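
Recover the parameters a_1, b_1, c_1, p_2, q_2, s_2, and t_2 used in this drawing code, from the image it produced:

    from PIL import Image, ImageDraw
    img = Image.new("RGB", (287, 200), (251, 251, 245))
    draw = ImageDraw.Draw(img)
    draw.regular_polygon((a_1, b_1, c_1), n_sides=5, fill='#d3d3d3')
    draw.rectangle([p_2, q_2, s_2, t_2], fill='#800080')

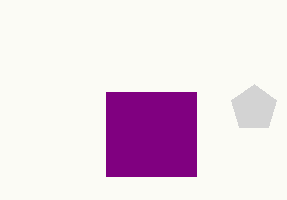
a_1 = 254; b_1 = 108; c_1 = 24; p_2 = 106; q_2 = 92; s_2 = 196; t_2 = 176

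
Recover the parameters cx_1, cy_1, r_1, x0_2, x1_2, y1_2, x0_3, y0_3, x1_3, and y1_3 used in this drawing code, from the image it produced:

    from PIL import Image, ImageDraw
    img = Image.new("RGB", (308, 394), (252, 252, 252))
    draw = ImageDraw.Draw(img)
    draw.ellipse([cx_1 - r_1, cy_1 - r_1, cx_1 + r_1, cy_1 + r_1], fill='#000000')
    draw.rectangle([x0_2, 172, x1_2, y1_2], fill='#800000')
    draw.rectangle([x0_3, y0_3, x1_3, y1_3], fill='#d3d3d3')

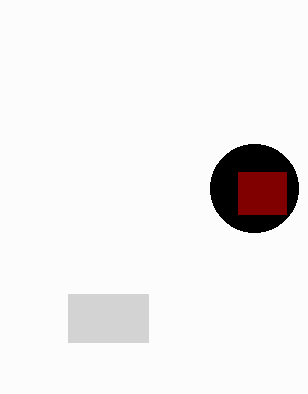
cx_1 = 254
cy_1 = 188
r_1 = 44
x0_2 = 238
x1_2 = 286
y1_2 = 214
x0_3 = 68
y0_3 = 294
x1_3 = 148
y1_3 = 342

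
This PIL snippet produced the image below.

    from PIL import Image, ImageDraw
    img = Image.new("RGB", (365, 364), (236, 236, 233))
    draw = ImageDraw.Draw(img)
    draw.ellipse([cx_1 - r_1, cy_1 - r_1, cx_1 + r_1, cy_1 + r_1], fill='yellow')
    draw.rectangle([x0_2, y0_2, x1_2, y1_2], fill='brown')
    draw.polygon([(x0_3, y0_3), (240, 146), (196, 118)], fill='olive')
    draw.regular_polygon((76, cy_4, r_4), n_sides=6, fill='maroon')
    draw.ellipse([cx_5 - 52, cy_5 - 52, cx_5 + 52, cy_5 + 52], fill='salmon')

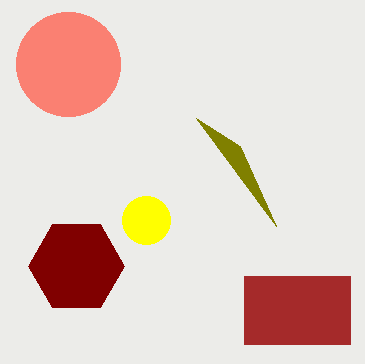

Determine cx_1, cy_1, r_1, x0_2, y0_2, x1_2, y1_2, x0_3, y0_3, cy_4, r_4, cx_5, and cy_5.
cx_1 = 146, cy_1 = 220, r_1 = 24, x0_2 = 244, y0_2 = 276, x1_2 = 350, y1_2 = 344, x0_3 = 276, y0_3 = 226, cy_4 = 266, r_4 = 48, cx_5 = 68, cy_5 = 64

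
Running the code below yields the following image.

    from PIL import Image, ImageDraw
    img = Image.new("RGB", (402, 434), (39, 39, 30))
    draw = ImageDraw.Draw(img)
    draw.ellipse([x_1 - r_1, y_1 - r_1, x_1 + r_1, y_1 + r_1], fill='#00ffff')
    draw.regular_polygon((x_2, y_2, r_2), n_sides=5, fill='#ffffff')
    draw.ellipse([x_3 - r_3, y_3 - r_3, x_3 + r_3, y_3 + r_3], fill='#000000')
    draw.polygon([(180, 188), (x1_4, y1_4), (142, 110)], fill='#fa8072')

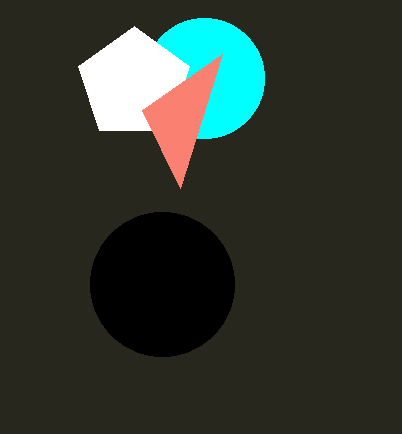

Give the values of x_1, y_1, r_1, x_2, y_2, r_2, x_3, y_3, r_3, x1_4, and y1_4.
x_1 = 204, y_1 = 78, r_1 = 60, x_2 = 134, y_2 = 84, r_2 = 58, x_3 = 162, y_3 = 284, r_3 = 72, x1_4 = 222, y1_4 = 54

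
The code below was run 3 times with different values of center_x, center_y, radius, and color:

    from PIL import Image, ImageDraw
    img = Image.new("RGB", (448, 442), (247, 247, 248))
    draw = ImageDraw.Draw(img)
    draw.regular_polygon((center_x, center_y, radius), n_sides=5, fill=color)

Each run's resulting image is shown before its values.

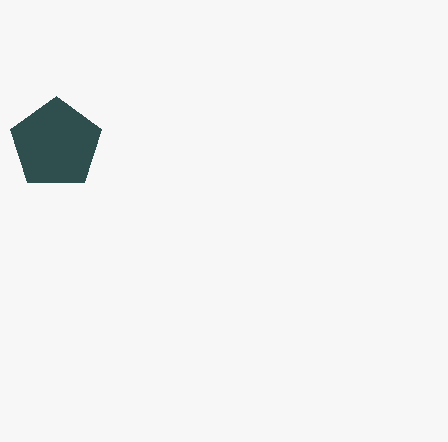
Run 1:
center_x = 56
center_y = 144
radius = 48
color = 'darkslategray'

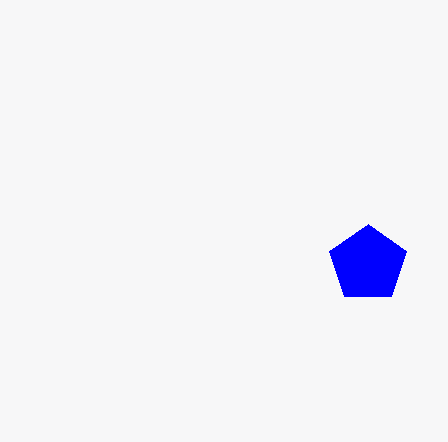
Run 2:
center_x = 368
center_y = 264
radius = 40
color = 'blue'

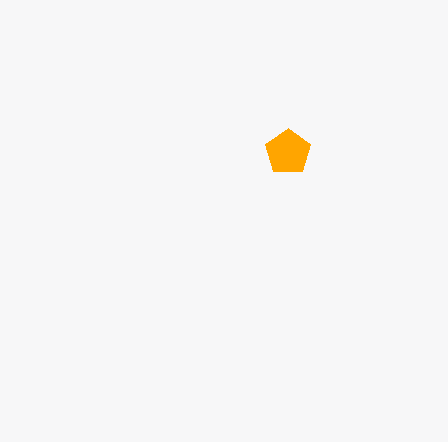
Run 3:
center_x = 288; center_y = 152; radius = 24; color = 'orange'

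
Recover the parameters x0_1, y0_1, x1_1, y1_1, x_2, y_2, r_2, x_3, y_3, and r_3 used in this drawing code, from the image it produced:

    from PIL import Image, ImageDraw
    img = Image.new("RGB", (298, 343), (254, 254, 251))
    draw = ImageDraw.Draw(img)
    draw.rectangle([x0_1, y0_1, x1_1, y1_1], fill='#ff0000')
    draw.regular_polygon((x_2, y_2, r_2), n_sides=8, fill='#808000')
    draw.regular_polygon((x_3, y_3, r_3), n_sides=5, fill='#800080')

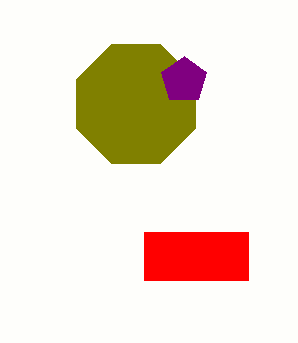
x0_1 = 144, y0_1 = 232, x1_1 = 248, y1_1 = 280, x_2 = 136, y_2 = 104, r_2 = 64, x_3 = 184, y_3 = 80, r_3 = 24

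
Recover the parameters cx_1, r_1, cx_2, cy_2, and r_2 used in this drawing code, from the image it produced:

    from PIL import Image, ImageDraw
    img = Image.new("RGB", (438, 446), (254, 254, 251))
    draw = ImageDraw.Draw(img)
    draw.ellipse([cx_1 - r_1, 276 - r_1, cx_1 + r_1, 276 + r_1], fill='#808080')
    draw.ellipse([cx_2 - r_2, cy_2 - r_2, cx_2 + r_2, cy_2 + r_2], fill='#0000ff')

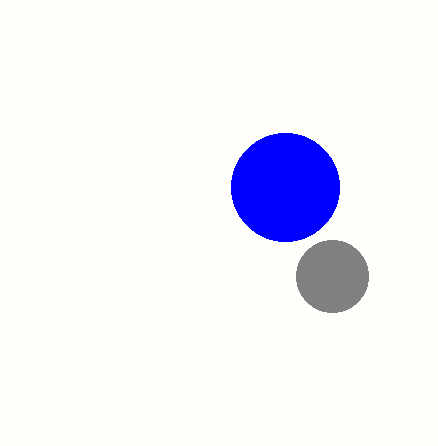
cx_1 = 332
r_1 = 36
cx_2 = 285
cy_2 = 187
r_2 = 54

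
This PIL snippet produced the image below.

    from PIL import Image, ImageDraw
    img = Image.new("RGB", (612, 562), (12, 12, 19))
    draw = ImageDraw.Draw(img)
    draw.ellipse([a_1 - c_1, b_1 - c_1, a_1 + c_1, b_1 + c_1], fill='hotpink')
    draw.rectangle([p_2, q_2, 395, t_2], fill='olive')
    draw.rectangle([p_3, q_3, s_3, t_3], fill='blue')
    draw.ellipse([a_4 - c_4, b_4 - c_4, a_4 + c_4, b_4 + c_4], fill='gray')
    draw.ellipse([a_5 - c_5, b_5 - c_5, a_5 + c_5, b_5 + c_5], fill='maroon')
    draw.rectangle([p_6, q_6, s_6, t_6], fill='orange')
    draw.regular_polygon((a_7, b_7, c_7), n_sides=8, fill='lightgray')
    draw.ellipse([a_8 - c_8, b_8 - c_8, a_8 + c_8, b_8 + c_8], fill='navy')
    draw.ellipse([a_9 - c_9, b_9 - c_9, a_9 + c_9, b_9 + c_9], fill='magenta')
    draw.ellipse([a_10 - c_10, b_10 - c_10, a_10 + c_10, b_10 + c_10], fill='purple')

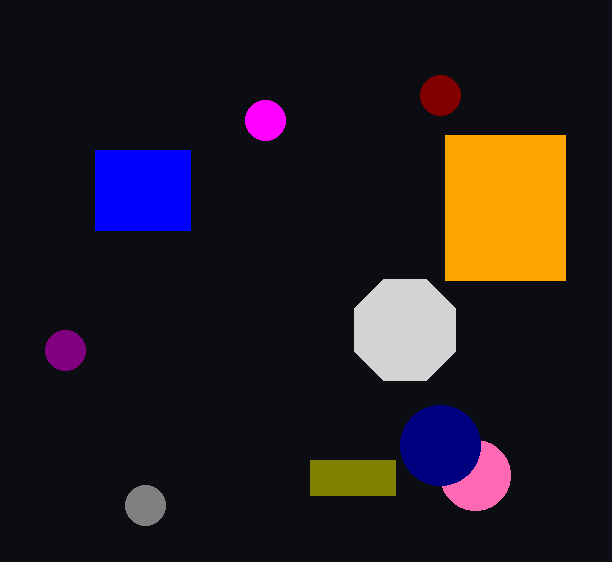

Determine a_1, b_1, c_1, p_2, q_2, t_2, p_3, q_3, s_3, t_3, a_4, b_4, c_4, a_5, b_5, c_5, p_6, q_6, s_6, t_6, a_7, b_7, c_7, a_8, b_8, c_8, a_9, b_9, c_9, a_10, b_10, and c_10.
a_1 = 475; b_1 = 475; c_1 = 35; p_2 = 310; q_2 = 460; t_2 = 495; p_3 = 95; q_3 = 150; s_3 = 190; t_3 = 230; a_4 = 145; b_4 = 505; c_4 = 20; a_5 = 440; b_5 = 95; c_5 = 20; p_6 = 445; q_6 = 135; s_6 = 565; t_6 = 280; a_7 = 405; b_7 = 330; c_7 = 55; a_8 = 440; b_8 = 445; c_8 = 40; a_9 = 265; b_9 = 120; c_9 = 20; a_10 = 65; b_10 = 350; c_10 = 20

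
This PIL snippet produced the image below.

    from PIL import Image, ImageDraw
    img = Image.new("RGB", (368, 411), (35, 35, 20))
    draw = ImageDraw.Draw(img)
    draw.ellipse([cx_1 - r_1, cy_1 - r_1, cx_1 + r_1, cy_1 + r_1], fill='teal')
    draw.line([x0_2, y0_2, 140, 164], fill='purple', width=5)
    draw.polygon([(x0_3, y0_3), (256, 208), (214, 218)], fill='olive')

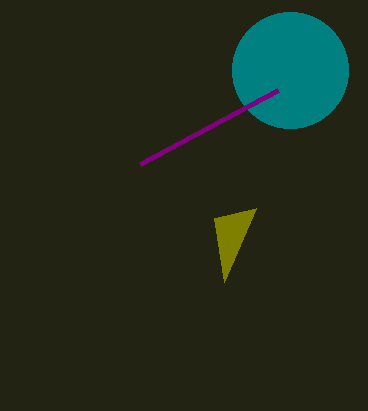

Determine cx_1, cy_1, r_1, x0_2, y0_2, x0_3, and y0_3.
cx_1 = 290, cy_1 = 70, r_1 = 58, x0_2 = 278, y0_2 = 90, x0_3 = 224, y0_3 = 282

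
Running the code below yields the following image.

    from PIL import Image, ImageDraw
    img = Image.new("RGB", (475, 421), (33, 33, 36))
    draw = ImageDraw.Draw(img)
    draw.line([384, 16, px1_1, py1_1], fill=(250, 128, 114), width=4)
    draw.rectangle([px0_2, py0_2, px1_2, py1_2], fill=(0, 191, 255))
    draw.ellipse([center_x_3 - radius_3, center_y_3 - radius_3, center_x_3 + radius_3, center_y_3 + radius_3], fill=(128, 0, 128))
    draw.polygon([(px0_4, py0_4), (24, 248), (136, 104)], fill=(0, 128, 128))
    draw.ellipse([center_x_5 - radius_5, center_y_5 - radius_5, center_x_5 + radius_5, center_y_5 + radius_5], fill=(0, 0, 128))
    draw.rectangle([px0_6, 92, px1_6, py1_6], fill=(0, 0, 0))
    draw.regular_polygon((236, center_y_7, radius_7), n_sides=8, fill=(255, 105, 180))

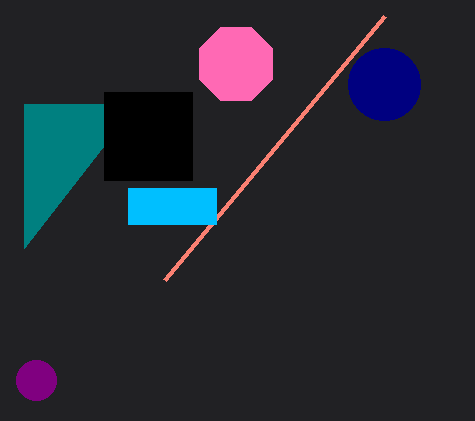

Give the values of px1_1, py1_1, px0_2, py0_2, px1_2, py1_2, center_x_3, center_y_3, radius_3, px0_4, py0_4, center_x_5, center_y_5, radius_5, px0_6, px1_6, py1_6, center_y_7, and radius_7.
px1_1 = 164, py1_1 = 280, px0_2 = 128, py0_2 = 188, px1_2 = 216, py1_2 = 224, center_x_3 = 36, center_y_3 = 380, radius_3 = 20, px0_4 = 24, py0_4 = 104, center_x_5 = 384, center_y_5 = 84, radius_5 = 36, px0_6 = 104, px1_6 = 192, py1_6 = 180, center_y_7 = 64, radius_7 = 40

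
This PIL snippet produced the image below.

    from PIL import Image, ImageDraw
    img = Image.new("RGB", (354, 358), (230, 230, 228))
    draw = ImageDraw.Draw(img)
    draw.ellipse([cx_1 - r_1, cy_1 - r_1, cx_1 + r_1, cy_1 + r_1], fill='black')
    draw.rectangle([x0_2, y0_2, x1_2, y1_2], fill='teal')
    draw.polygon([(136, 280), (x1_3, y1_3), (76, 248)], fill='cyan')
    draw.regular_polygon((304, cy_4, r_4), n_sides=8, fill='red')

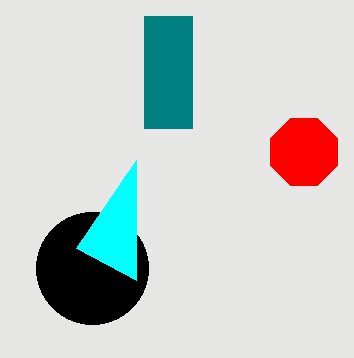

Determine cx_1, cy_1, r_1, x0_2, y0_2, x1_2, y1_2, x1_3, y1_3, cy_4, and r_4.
cx_1 = 92
cy_1 = 268
r_1 = 56
x0_2 = 144
y0_2 = 16
x1_2 = 192
y1_2 = 128
x1_3 = 136
y1_3 = 160
cy_4 = 152
r_4 = 36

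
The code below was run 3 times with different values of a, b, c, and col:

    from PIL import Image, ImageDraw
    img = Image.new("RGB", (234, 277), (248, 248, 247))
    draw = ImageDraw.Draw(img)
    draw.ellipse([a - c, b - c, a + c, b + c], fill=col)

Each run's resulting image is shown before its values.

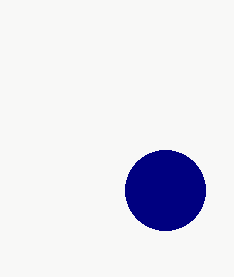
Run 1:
a = 165
b = 190
c = 40
col = 'navy'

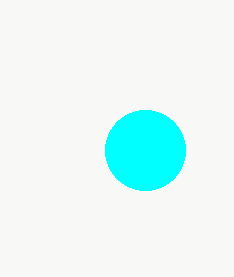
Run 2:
a = 145
b = 150
c = 40
col = 'cyan'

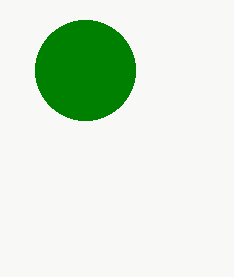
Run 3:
a = 85, b = 70, c = 50, col = 'green'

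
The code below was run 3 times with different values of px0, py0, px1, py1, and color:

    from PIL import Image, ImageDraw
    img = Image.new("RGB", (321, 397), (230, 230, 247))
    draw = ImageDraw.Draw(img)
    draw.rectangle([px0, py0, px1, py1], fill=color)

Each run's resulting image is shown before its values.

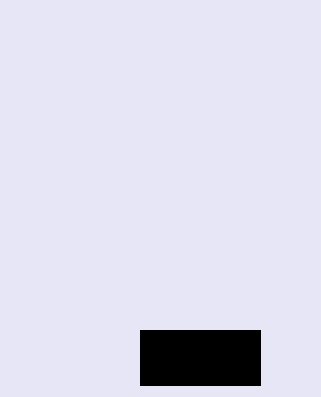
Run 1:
px0 = 140, py0 = 330, px1 = 260, py1 = 385, color = 'black'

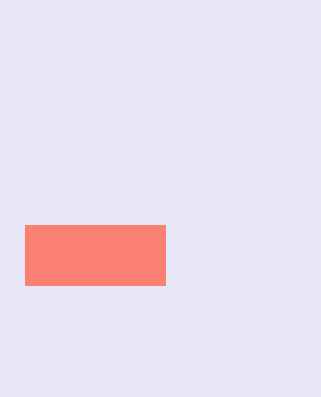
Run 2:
px0 = 25
py0 = 225
px1 = 165
py1 = 285
color = 'salmon'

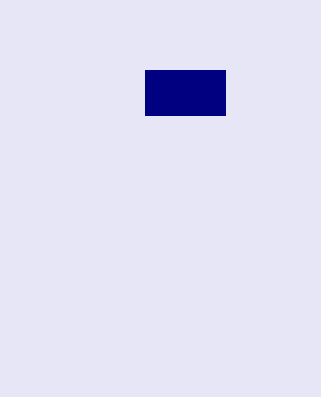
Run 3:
px0 = 145, py0 = 70, px1 = 225, py1 = 115, color = 'navy'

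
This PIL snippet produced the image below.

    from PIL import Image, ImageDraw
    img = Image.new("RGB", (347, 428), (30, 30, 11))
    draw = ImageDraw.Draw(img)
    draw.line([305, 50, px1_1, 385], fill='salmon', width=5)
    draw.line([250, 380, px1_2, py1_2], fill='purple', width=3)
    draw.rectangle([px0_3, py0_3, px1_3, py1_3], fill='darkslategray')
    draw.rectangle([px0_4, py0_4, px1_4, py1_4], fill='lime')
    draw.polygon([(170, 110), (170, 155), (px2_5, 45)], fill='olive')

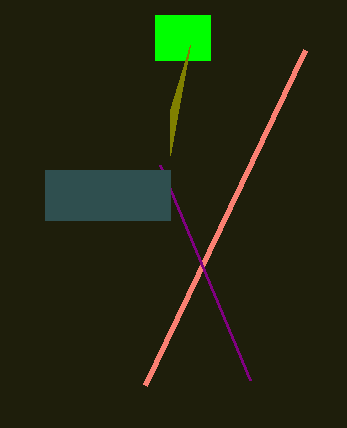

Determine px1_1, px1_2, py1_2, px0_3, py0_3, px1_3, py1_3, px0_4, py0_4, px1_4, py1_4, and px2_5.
px1_1 = 145, px1_2 = 160, py1_2 = 165, px0_3 = 45, py0_3 = 170, px1_3 = 170, py1_3 = 220, px0_4 = 155, py0_4 = 15, px1_4 = 210, py1_4 = 60, px2_5 = 190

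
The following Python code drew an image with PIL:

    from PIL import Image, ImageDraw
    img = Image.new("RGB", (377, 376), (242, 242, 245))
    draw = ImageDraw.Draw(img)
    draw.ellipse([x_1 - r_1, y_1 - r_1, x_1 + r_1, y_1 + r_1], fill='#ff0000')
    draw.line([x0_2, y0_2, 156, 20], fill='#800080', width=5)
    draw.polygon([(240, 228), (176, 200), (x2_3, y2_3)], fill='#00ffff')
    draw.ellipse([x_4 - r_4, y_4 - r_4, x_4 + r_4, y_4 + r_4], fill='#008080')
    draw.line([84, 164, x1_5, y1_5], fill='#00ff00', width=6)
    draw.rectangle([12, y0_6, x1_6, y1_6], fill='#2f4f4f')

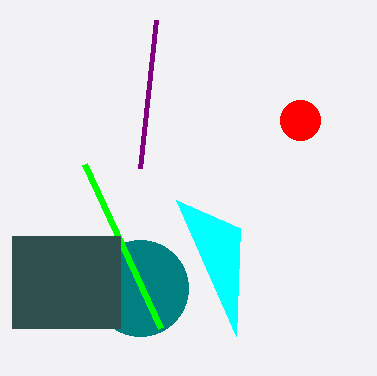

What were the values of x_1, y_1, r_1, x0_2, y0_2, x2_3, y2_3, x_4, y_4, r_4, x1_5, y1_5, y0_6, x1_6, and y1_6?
x_1 = 300
y_1 = 120
r_1 = 20
x0_2 = 140
y0_2 = 168
x2_3 = 236
y2_3 = 336
x_4 = 140
y_4 = 288
r_4 = 48
x1_5 = 160
y1_5 = 328
y0_6 = 236
x1_6 = 120
y1_6 = 328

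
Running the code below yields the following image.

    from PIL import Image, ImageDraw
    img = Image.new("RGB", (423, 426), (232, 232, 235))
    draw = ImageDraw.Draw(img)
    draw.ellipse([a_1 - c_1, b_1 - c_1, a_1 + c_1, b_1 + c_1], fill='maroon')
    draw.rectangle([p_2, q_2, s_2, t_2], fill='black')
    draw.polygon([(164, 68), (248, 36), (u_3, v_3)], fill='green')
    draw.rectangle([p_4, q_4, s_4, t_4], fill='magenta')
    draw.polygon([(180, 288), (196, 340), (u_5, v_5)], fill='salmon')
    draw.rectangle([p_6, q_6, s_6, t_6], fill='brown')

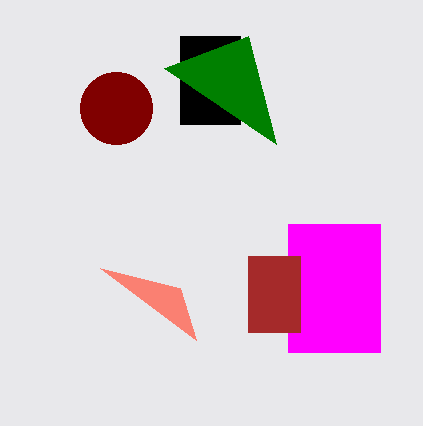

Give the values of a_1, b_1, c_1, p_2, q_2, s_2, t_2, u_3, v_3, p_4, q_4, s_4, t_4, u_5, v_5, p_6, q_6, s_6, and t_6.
a_1 = 116, b_1 = 108, c_1 = 36, p_2 = 180, q_2 = 36, s_2 = 240, t_2 = 124, u_3 = 276, v_3 = 144, p_4 = 288, q_4 = 224, s_4 = 380, t_4 = 352, u_5 = 100, v_5 = 268, p_6 = 248, q_6 = 256, s_6 = 300, t_6 = 332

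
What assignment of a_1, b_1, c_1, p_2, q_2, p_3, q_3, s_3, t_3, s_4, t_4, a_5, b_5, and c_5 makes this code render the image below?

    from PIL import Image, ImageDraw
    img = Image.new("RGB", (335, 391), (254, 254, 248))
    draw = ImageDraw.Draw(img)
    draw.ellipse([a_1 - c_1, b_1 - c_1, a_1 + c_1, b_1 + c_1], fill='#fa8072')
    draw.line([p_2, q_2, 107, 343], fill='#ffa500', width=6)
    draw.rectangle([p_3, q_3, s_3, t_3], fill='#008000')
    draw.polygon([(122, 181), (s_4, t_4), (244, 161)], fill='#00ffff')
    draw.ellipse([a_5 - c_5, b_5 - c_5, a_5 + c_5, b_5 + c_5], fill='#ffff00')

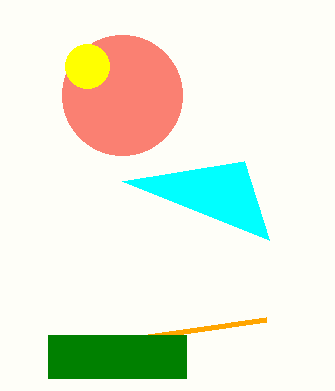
a_1 = 122
b_1 = 95
c_1 = 60
p_2 = 266
q_2 = 320
p_3 = 48
q_3 = 335
s_3 = 186
t_3 = 378
s_4 = 269
t_4 = 240
a_5 = 87
b_5 = 66
c_5 = 22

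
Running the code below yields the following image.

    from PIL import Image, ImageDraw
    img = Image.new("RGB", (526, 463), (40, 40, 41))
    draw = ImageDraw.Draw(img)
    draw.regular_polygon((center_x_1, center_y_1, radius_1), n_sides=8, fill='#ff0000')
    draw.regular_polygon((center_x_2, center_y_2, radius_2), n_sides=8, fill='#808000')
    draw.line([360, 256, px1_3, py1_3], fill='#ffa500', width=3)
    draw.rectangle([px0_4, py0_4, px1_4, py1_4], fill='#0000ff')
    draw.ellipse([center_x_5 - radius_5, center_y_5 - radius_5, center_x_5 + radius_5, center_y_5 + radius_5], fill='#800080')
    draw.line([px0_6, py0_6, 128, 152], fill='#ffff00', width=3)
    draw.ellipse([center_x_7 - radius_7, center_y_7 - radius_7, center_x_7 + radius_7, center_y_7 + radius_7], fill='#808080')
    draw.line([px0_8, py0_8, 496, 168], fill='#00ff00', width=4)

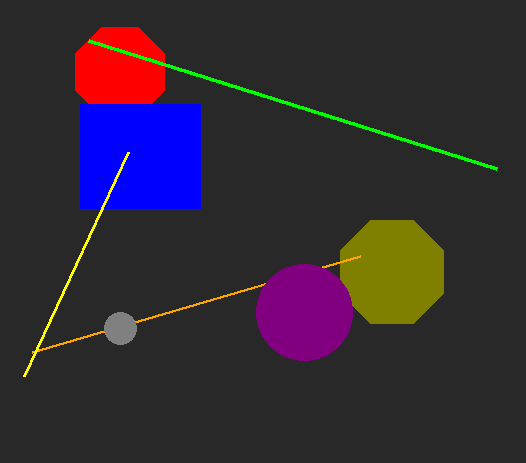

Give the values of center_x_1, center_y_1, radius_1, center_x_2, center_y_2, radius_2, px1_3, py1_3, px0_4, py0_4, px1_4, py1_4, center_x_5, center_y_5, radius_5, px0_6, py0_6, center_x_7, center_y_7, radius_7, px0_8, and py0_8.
center_x_1 = 120, center_y_1 = 72, radius_1 = 48, center_x_2 = 392, center_y_2 = 272, radius_2 = 56, px1_3 = 32, py1_3 = 352, px0_4 = 80, py0_4 = 104, px1_4 = 200, py1_4 = 208, center_x_5 = 304, center_y_5 = 312, radius_5 = 48, px0_6 = 24, py0_6 = 376, center_x_7 = 120, center_y_7 = 328, radius_7 = 16, px0_8 = 88, py0_8 = 40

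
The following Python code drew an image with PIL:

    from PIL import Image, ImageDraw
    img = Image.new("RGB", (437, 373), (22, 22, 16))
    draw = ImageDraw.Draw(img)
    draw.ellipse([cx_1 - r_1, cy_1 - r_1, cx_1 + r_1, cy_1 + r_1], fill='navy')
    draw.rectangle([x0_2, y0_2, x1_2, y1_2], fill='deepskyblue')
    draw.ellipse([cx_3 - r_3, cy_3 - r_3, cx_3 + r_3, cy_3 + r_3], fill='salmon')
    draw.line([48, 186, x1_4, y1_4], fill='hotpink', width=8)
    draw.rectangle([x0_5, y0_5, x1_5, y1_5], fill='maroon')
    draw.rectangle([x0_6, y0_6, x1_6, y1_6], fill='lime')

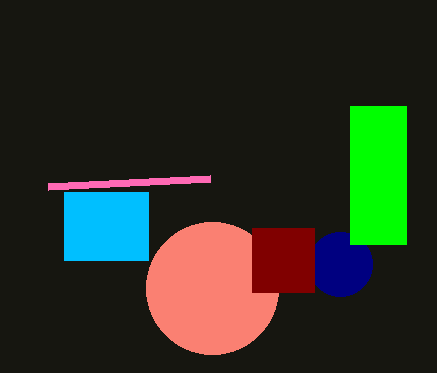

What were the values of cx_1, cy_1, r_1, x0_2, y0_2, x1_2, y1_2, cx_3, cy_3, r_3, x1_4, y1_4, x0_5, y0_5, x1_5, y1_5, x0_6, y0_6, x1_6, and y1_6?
cx_1 = 340; cy_1 = 264; r_1 = 32; x0_2 = 64; y0_2 = 192; x1_2 = 148; y1_2 = 260; cx_3 = 212; cy_3 = 288; r_3 = 66; x1_4 = 210; y1_4 = 178; x0_5 = 252; y0_5 = 228; x1_5 = 314; y1_5 = 292; x0_6 = 350; y0_6 = 106; x1_6 = 406; y1_6 = 244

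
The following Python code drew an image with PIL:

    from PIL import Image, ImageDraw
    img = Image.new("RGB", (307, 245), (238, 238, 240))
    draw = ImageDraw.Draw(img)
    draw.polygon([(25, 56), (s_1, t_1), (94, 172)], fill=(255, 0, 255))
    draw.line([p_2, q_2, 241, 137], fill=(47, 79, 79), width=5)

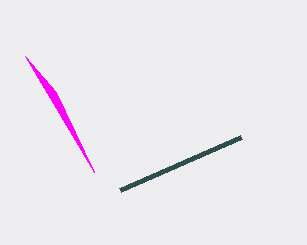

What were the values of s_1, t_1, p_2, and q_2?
s_1 = 56
t_1 = 92
p_2 = 120
q_2 = 190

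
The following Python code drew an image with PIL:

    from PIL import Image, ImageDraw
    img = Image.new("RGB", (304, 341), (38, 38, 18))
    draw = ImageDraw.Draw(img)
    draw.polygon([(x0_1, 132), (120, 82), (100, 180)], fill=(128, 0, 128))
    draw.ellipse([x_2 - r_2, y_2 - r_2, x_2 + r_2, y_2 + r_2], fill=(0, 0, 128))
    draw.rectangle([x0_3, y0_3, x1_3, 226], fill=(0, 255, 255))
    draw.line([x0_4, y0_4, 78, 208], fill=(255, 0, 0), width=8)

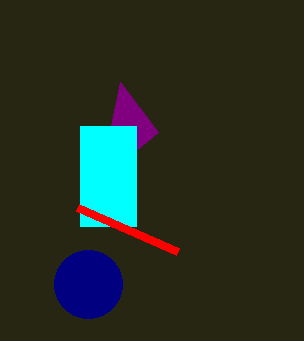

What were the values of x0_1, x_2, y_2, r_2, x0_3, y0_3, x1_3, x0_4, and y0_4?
x0_1 = 158; x_2 = 88; y_2 = 284; r_2 = 34; x0_3 = 80; y0_3 = 126; x1_3 = 136; x0_4 = 178; y0_4 = 252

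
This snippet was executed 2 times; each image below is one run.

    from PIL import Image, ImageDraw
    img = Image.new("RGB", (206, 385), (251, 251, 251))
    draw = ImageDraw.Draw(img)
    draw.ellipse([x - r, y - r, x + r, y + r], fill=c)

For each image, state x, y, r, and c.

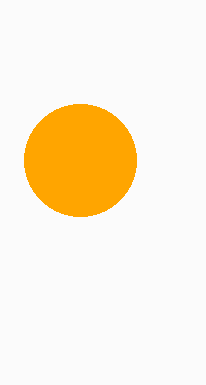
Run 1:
x = 80; y = 160; r = 56; c = 'orange'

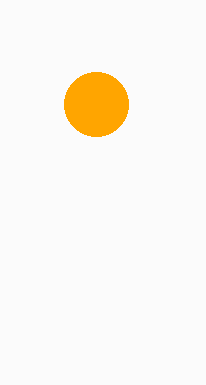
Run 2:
x = 96; y = 104; r = 32; c = 'orange'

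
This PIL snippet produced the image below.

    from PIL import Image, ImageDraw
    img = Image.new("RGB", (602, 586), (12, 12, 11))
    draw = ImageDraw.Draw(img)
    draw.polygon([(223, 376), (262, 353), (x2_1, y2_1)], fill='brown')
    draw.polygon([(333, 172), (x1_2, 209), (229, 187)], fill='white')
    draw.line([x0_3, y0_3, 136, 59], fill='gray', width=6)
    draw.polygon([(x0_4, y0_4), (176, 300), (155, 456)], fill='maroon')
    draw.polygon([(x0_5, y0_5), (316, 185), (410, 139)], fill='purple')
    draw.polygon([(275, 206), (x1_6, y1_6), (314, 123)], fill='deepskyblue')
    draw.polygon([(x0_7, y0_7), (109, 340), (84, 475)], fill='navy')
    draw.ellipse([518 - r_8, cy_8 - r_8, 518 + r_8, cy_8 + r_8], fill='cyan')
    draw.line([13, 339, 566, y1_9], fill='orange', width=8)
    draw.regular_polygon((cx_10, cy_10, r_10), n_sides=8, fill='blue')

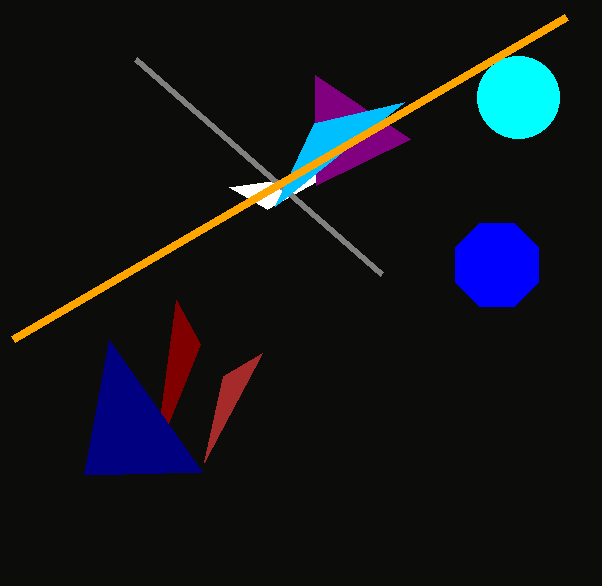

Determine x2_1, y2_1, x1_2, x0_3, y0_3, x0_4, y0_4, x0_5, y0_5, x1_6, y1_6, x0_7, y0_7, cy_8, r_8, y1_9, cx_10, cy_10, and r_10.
x2_1 = 204, y2_1 = 462, x1_2 = 267, x0_3 = 382, y0_3 = 274, x0_4 = 200, y0_4 = 344, x0_5 = 315, y0_5 = 75, x1_6 = 404, y1_6 = 102, x0_7 = 202, y0_7 = 472, cy_8 = 97, r_8 = 41, y1_9 = 17, cx_10 = 497, cy_10 = 265, r_10 = 45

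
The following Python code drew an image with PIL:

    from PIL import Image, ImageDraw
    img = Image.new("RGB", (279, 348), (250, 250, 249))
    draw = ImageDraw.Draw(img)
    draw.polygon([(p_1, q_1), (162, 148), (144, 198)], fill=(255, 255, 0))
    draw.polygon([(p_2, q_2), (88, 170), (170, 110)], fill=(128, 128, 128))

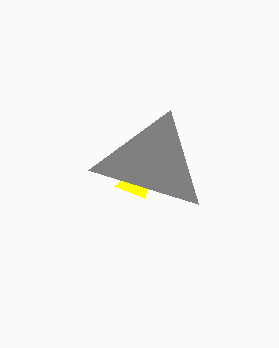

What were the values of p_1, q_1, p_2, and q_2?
p_1 = 114
q_1 = 186
p_2 = 198
q_2 = 204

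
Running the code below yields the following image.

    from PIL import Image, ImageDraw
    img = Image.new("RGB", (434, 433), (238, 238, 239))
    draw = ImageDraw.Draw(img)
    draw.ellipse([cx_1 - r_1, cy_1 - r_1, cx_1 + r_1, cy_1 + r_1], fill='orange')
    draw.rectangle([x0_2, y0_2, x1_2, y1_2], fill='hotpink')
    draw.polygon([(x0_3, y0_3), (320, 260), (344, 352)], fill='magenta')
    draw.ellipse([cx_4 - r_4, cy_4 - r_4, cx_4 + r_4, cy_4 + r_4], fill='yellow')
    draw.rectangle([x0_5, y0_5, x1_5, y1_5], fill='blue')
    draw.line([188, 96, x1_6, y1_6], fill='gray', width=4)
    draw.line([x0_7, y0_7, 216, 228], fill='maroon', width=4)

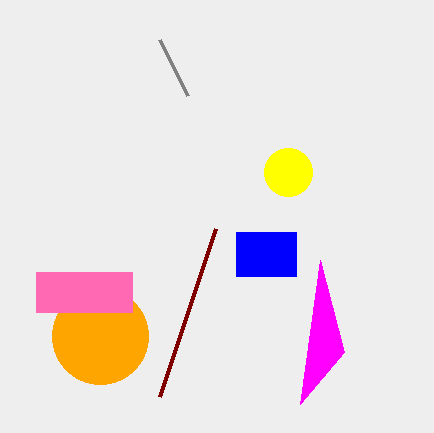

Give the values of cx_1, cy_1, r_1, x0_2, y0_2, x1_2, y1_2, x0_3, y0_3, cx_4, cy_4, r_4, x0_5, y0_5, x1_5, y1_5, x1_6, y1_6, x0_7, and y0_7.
cx_1 = 100, cy_1 = 336, r_1 = 48, x0_2 = 36, y0_2 = 272, x1_2 = 132, y1_2 = 312, x0_3 = 300, y0_3 = 404, cx_4 = 288, cy_4 = 172, r_4 = 24, x0_5 = 236, y0_5 = 232, x1_5 = 296, y1_5 = 276, x1_6 = 160, y1_6 = 40, x0_7 = 160, y0_7 = 396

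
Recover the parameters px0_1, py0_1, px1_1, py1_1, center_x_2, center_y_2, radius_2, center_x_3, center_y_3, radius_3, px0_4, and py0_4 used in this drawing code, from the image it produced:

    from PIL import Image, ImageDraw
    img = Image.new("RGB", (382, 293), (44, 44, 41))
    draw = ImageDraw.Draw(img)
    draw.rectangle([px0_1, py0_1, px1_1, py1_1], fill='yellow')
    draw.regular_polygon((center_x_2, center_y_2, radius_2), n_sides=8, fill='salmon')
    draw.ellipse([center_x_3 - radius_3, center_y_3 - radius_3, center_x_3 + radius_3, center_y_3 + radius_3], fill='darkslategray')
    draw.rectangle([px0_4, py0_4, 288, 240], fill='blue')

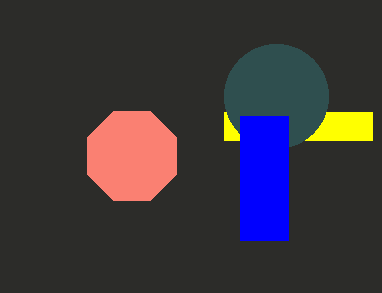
px0_1 = 224; py0_1 = 112; px1_1 = 372; py1_1 = 140; center_x_2 = 132; center_y_2 = 156; radius_2 = 48; center_x_3 = 276; center_y_3 = 96; radius_3 = 52; px0_4 = 240; py0_4 = 116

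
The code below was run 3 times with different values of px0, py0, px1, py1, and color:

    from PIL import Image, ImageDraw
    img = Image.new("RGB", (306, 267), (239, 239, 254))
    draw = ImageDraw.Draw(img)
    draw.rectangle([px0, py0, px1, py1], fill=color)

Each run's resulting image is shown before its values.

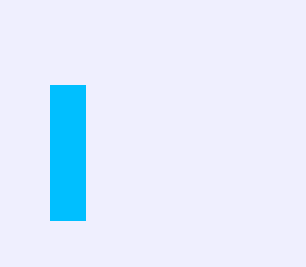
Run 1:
px0 = 50, py0 = 85, px1 = 85, py1 = 220, color = 'deepskyblue'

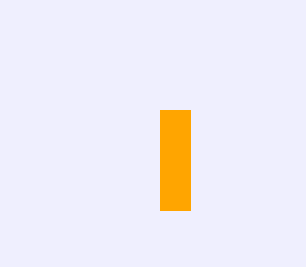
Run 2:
px0 = 160
py0 = 110
px1 = 190
py1 = 210
color = 'orange'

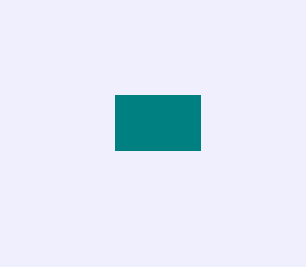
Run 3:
px0 = 115, py0 = 95, px1 = 200, py1 = 150, color = 'teal'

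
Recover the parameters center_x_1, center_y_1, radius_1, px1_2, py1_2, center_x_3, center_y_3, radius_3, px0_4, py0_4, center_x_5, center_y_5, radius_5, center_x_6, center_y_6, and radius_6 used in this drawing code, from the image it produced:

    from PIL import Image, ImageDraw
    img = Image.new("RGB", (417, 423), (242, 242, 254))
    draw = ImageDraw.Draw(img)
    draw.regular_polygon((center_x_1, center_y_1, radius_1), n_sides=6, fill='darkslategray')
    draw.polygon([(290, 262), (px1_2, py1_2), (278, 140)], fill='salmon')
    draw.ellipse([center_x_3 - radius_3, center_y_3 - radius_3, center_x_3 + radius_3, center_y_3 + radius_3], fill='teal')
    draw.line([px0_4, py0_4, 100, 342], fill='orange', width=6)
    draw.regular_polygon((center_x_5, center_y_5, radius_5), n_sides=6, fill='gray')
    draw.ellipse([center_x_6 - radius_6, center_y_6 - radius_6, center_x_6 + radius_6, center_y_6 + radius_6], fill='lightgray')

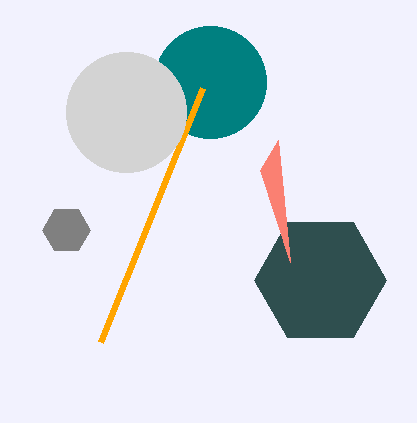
center_x_1 = 320
center_y_1 = 280
radius_1 = 66
px1_2 = 260
py1_2 = 170
center_x_3 = 210
center_y_3 = 82
radius_3 = 56
px0_4 = 202
py0_4 = 88
center_x_5 = 66
center_y_5 = 230
radius_5 = 24
center_x_6 = 126
center_y_6 = 112
radius_6 = 60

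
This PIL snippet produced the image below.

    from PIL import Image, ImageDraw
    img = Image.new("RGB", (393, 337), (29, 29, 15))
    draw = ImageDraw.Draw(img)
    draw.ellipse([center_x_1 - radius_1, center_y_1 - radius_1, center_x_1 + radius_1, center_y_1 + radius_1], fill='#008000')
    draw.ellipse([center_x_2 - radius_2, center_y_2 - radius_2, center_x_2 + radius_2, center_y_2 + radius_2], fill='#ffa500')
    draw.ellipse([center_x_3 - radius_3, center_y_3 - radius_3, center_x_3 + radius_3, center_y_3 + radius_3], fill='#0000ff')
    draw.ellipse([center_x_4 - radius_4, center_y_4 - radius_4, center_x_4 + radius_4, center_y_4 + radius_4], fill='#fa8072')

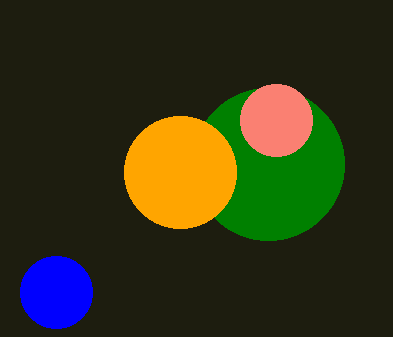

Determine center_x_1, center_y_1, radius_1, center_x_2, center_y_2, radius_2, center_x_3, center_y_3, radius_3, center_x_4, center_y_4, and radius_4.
center_x_1 = 268; center_y_1 = 164; radius_1 = 76; center_x_2 = 180; center_y_2 = 172; radius_2 = 56; center_x_3 = 56; center_y_3 = 292; radius_3 = 36; center_x_4 = 276; center_y_4 = 120; radius_4 = 36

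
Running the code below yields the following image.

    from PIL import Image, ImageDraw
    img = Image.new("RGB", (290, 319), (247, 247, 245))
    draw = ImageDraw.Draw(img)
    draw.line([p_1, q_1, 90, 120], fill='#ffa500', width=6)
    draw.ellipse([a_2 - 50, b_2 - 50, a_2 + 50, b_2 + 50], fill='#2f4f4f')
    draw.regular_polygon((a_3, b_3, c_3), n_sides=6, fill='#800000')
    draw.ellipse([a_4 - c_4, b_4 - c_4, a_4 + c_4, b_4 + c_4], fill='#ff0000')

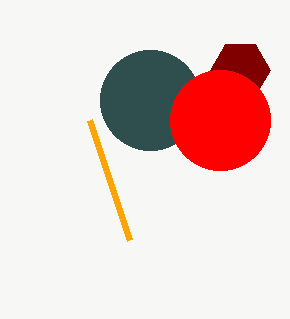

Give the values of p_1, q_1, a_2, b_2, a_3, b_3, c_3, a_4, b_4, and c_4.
p_1 = 130, q_1 = 240, a_2 = 150, b_2 = 100, a_3 = 240, b_3 = 70, c_3 = 30, a_4 = 220, b_4 = 120, c_4 = 50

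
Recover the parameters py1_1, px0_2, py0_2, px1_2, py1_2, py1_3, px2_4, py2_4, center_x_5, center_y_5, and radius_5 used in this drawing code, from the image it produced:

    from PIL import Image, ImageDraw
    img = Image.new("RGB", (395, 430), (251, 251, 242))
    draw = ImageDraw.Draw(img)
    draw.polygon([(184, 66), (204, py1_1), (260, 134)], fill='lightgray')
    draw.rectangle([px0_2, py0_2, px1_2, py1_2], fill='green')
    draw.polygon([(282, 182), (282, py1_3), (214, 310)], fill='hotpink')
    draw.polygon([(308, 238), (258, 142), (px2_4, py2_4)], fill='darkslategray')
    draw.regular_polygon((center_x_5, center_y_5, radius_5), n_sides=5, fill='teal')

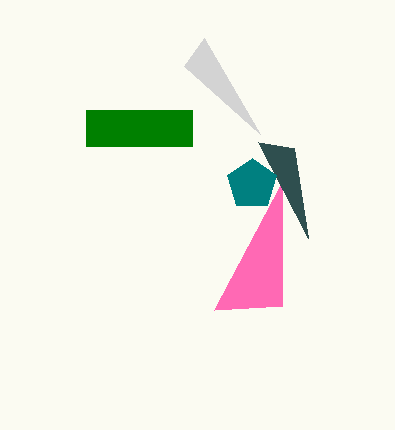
py1_1 = 38, px0_2 = 86, py0_2 = 110, px1_2 = 192, py1_2 = 146, py1_3 = 306, px2_4 = 294, py2_4 = 148, center_x_5 = 252, center_y_5 = 184, radius_5 = 26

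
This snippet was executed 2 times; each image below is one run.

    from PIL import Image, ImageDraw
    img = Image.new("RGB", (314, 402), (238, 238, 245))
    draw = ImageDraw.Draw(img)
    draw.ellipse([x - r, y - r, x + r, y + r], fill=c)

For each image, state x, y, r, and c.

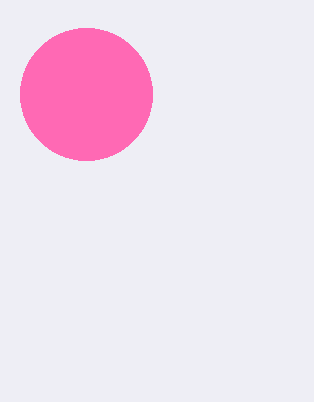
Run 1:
x = 86; y = 94; r = 66; c = 'hotpink'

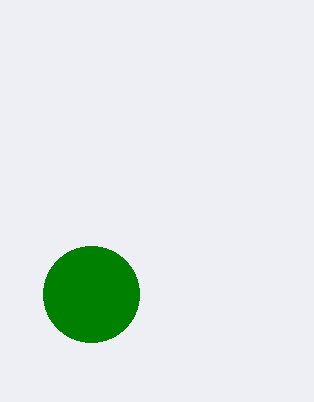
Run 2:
x = 91
y = 294
r = 48
c = 'green'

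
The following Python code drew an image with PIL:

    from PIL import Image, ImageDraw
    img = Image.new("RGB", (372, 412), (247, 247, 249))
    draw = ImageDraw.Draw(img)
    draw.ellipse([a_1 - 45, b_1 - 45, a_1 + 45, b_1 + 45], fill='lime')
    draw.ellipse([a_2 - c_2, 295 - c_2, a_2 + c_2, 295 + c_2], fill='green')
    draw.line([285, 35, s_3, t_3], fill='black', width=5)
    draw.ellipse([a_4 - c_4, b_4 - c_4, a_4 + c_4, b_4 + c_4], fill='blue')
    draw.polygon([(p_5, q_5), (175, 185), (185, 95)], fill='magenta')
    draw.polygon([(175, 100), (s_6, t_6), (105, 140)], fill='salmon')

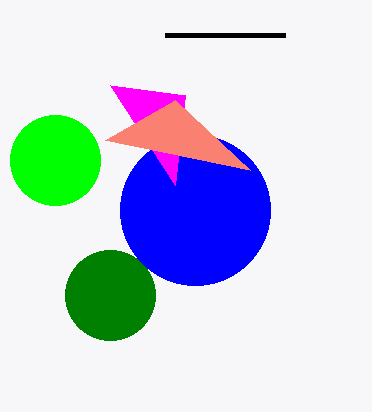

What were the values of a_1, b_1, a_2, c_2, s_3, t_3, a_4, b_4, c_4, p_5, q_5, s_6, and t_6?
a_1 = 55, b_1 = 160, a_2 = 110, c_2 = 45, s_3 = 165, t_3 = 35, a_4 = 195, b_4 = 210, c_4 = 75, p_5 = 110, q_5 = 85, s_6 = 250, t_6 = 170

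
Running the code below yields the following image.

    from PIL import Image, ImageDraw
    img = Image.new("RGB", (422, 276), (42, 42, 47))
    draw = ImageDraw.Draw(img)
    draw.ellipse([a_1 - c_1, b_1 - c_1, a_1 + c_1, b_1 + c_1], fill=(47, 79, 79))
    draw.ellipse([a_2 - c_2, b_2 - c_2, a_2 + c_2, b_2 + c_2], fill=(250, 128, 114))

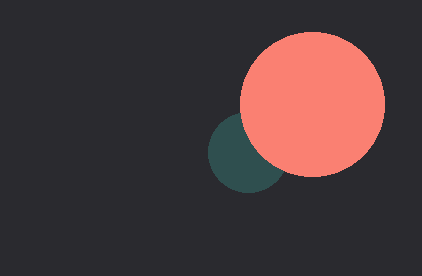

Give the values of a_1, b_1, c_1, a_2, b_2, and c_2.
a_1 = 248
b_1 = 152
c_1 = 40
a_2 = 312
b_2 = 104
c_2 = 72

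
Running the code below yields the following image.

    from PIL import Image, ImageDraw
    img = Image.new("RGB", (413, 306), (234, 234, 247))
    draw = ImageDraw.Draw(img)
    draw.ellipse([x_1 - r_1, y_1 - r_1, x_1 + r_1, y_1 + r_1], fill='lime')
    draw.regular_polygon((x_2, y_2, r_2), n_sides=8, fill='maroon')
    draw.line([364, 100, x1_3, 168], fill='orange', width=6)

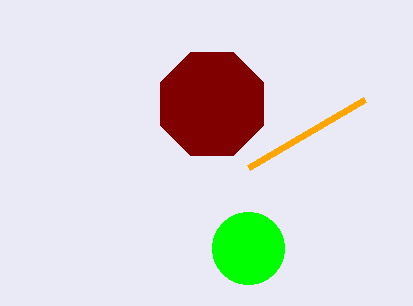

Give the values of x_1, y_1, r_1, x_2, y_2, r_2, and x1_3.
x_1 = 248; y_1 = 248; r_1 = 36; x_2 = 212; y_2 = 104; r_2 = 56; x1_3 = 248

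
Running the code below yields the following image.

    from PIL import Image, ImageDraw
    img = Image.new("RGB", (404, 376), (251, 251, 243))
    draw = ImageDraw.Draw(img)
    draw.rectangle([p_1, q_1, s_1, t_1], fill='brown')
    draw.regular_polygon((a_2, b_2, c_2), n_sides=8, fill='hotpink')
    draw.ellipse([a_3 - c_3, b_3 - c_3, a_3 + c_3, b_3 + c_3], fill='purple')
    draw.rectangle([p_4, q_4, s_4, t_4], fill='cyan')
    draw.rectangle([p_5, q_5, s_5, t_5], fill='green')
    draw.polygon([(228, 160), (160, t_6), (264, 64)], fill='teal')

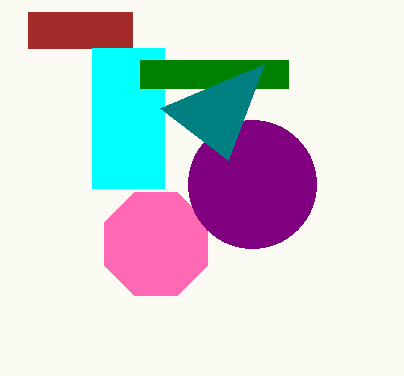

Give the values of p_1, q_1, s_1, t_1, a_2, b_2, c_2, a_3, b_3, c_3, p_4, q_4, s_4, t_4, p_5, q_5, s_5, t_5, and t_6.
p_1 = 28; q_1 = 12; s_1 = 132; t_1 = 48; a_2 = 156; b_2 = 244; c_2 = 56; a_3 = 252; b_3 = 184; c_3 = 64; p_4 = 92; q_4 = 48; s_4 = 164; t_4 = 188; p_5 = 140; q_5 = 60; s_5 = 288; t_5 = 88; t_6 = 108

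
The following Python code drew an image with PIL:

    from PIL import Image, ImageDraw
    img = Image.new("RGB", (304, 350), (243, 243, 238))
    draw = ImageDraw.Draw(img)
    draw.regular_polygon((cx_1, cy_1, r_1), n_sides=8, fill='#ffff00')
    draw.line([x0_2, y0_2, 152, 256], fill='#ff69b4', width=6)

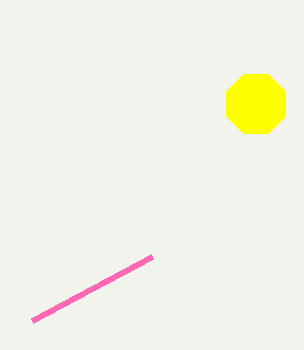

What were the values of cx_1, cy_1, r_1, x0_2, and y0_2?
cx_1 = 256, cy_1 = 104, r_1 = 32, x0_2 = 32, y0_2 = 320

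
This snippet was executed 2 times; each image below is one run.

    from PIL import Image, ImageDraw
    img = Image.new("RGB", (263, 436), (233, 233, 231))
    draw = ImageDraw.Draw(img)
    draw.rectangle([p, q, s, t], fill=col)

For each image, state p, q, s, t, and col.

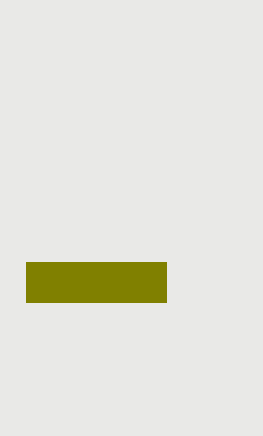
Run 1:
p = 26
q = 262
s = 166
t = 302
col = 'olive'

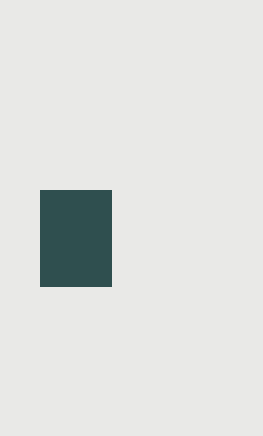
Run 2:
p = 40
q = 190
s = 111
t = 286
col = 'darkslategray'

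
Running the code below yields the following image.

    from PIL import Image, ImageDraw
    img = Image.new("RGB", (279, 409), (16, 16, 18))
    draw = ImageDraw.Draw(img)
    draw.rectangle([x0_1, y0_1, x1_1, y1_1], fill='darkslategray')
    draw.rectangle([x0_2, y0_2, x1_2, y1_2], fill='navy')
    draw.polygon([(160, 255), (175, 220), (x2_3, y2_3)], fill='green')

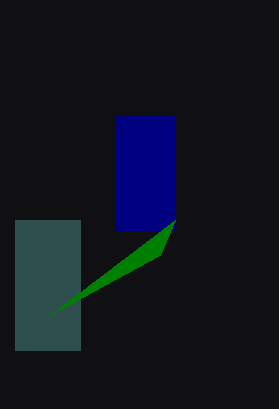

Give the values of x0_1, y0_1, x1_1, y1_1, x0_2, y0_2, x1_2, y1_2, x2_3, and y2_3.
x0_1 = 15, y0_1 = 220, x1_1 = 80, y1_1 = 350, x0_2 = 115, y0_2 = 115, x1_2 = 175, y1_2 = 230, x2_3 = 50, y2_3 = 315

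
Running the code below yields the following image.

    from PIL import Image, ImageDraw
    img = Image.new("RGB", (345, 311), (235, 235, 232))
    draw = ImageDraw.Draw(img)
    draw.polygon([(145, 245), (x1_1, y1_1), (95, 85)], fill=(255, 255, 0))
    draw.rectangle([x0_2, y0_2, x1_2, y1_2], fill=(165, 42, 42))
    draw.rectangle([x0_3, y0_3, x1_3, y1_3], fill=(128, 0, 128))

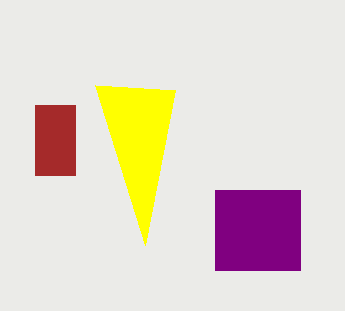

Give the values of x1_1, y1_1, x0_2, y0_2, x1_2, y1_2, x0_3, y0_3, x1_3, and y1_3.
x1_1 = 175; y1_1 = 90; x0_2 = 35; y0_2 = 105; x1_2 = 75; y1_2 = 175; x0_3 = 215; y0_3 = 190; x1_3 = 300; y1_3 = 270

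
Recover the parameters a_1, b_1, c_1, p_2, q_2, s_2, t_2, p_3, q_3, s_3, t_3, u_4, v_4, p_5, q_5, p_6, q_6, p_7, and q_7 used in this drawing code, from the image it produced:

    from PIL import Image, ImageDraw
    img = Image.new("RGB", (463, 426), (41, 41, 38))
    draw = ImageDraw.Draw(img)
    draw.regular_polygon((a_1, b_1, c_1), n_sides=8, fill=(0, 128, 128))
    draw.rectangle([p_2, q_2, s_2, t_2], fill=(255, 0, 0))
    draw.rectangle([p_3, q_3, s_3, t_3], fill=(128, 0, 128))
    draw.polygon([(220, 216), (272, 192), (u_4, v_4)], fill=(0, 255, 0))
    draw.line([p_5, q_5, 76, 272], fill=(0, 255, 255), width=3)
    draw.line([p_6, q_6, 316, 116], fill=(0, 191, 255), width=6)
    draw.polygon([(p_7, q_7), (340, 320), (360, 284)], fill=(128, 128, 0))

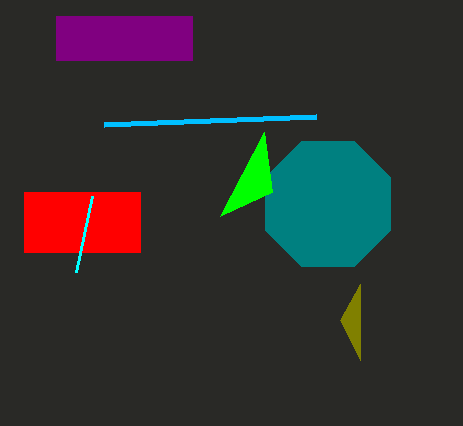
a_1 = 328
b_1 = 204
c_1 = 68
p_2 = 24
q_2 = 192
s_2 = 140
t_2 = 252
p_3 = 56
q_3 = 16
s_3 = 192
t_3 = 60
u_4 = 264
v_4 = 132
p_5 = 92
q_5 = 196
p_6 = 104
q_6 = 124
p_7 = 360
q_7 = 360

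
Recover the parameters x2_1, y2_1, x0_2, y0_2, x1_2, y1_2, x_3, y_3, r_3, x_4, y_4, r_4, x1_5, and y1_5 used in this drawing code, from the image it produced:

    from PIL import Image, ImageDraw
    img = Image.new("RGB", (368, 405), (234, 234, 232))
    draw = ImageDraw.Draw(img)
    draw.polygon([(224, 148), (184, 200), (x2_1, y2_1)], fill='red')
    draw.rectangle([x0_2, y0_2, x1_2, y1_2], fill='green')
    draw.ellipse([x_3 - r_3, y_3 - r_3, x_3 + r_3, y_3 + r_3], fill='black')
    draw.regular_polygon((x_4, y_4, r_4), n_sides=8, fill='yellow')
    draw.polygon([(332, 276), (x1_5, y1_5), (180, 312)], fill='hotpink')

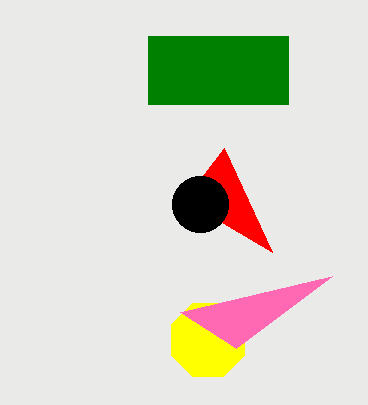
x2_1 = 272, y2_1 = 252, x0_2 = 148, y0_2 = 36, x1_2 = 288, y1_2 = 104, x_3 = 200, y_3 = 204, r_3 = 28, x_4 = 208, y_4 = 340, r_4 = 40, x1_5 = 236, y1_5 = 348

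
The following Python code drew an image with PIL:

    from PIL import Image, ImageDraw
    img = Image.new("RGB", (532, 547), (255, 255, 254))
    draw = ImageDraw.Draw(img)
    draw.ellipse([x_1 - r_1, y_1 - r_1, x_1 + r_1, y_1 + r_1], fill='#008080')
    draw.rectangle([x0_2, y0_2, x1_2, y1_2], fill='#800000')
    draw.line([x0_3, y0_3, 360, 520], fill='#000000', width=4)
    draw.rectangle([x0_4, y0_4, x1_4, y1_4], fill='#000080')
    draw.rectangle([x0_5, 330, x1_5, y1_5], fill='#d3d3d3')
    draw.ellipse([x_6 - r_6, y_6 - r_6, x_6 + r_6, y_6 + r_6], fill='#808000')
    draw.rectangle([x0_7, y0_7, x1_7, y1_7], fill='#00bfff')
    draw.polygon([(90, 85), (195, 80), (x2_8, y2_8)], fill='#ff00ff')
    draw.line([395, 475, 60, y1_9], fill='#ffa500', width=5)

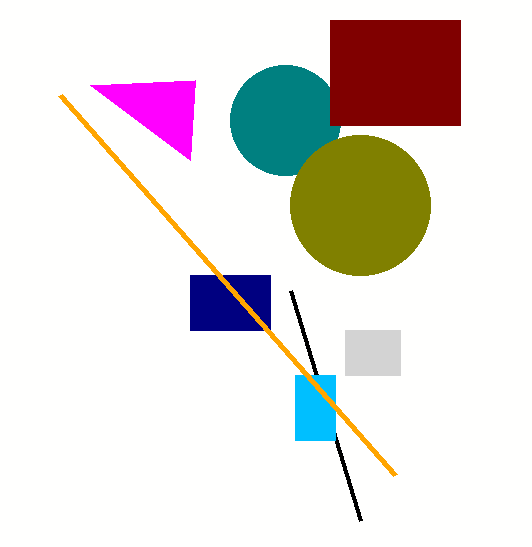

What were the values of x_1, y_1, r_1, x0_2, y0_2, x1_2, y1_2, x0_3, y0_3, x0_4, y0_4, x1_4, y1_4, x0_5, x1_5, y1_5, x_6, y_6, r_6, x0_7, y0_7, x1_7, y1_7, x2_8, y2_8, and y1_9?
x_1 = 285
y_1 = 120
r_1 = 55
x0_2 = 330
y0_2 = 20
x1_2 = 460
y1_2 = 125
x0_3 = 290
y0_3 = 290
x0_4 = 190
y0_4 = 275
x1_4 = 270
y1_4 = 330
x0_5 = 345
x1_5 = 400
y1_5 = 375
x_6 = 360
y_6 = 205
r_6 = 70
x0_7 = 295
y0_7 = 375
x1_7 = 335
y1_7 = 440
x2_8 = 190
y2_8 = 160
y1_9 = 95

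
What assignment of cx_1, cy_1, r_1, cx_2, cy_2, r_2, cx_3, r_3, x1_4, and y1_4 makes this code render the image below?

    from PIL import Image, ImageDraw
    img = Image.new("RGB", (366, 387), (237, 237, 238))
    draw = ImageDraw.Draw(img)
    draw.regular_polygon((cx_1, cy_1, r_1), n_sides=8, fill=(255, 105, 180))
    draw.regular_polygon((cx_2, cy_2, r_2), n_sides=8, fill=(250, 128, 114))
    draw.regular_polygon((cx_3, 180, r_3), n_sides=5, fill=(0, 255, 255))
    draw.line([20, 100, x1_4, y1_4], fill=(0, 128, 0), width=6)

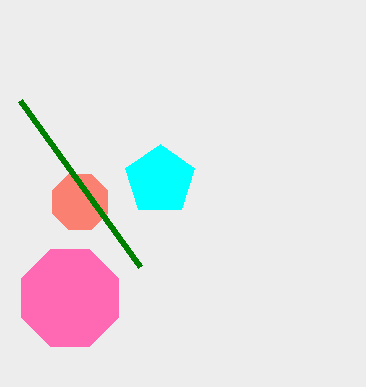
cx_1 = 70; cy_1 = 298; r_1 = 52; cx_2 = 80; cy_2 = 202; r_2 = 30; cx_3 = 160; r_3 = 36; x1_4 = 140; y1_4 = 266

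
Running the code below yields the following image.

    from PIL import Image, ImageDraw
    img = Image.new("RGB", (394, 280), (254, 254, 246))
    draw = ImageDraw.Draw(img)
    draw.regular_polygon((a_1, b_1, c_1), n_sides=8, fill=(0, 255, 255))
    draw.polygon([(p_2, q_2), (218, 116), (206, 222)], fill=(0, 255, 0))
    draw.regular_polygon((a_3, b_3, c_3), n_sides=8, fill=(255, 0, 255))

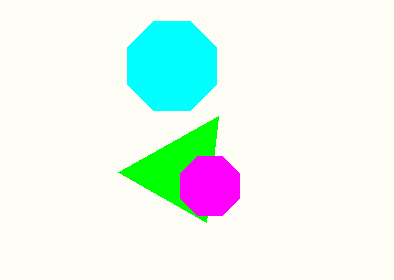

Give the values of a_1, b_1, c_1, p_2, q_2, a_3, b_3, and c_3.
a_1 = 172; b_1 = 66; c_1 = 48; p_2 = 118; q_2 = 172; a_3 = 210; b_3 = 186; c_3 = 32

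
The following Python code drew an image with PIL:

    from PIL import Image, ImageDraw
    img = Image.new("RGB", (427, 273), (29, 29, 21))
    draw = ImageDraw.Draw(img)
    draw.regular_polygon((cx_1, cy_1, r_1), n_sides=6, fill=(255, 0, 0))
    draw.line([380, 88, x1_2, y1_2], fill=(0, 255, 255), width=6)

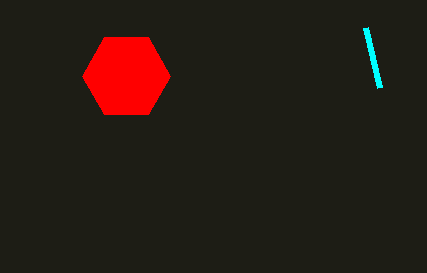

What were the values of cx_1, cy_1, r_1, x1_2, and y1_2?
cx_1 = 126
cy_1 = 76
r_1 = 44
x1_2 = 366
y1_2 = 28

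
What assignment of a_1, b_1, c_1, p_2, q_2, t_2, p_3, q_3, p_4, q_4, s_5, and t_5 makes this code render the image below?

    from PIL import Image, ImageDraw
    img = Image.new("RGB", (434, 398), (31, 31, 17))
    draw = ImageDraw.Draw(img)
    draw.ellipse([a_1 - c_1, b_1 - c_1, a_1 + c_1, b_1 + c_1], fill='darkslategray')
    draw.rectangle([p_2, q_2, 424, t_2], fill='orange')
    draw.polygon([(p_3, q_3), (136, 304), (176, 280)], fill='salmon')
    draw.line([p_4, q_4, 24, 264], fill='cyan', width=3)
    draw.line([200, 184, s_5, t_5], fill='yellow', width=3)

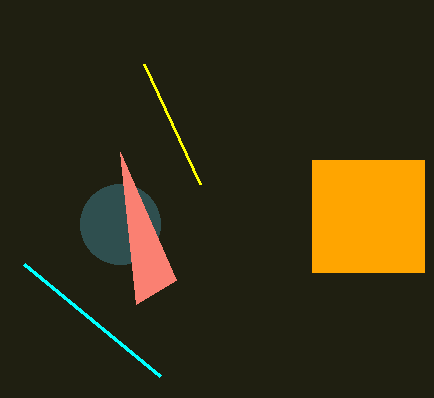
a_1 = 120; b_1 = 224; c_1 = 40; p_2 = 312; q_2 = 160; t_2 = 272; p_3 = 120; q_3 = 152; p_4 = 160; q_4 = 376; s_5 = 144; t_5 = 64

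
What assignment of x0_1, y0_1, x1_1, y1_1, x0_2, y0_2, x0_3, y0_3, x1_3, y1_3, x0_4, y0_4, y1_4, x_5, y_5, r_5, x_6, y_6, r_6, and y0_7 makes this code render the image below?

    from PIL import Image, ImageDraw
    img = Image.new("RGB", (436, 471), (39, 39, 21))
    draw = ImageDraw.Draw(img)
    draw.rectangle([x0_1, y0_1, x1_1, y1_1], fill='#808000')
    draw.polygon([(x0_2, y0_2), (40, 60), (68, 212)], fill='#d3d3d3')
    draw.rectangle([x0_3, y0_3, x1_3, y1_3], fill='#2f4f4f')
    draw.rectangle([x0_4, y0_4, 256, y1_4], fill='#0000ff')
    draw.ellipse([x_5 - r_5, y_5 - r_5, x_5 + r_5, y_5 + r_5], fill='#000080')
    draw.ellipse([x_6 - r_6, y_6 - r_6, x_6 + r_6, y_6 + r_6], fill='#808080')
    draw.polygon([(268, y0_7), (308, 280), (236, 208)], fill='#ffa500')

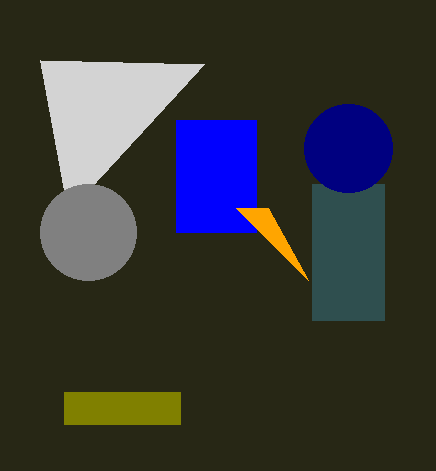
x0_1 = 64
y0_1 = 392
x1_1 = 180
y1_1 = 424
x0_2 = 204
y0_2 = 64
x0_3 = 312
y0_3 = 184
x1_3 = 384
y1_3 = 320
x0_4 = 176
y0_4 = 120
y1_4 = 232
x_5 = 348
y_5 = 148
r_5 = 44
x_6 = 88
y_6 = 232
r_6 = 48
y0_7 = 208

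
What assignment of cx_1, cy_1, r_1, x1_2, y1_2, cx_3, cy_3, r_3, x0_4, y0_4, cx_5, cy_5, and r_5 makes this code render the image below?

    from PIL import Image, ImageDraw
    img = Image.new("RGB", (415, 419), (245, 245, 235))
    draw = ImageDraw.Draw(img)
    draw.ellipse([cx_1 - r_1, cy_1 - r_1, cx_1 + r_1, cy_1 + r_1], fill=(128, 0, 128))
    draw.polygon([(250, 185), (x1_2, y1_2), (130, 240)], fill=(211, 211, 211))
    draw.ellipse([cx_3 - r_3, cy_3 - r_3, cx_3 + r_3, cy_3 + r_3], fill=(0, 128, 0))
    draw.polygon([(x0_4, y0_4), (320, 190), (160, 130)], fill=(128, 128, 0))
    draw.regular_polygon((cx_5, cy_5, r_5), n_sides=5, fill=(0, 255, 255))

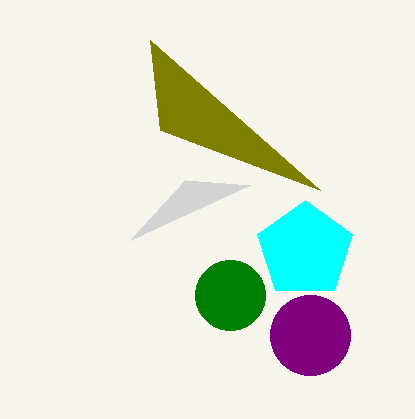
cx_1 = 310; cy_1 = 335; r_1 = 40; x1_2 = 185; y1_2 = 180; cx_3 = 230; cy_3 = 295; r_3 = 35; x0_4 = 150; y0_4 = 40; cx_5 = 305; cy_5 = 250; r_5 = 50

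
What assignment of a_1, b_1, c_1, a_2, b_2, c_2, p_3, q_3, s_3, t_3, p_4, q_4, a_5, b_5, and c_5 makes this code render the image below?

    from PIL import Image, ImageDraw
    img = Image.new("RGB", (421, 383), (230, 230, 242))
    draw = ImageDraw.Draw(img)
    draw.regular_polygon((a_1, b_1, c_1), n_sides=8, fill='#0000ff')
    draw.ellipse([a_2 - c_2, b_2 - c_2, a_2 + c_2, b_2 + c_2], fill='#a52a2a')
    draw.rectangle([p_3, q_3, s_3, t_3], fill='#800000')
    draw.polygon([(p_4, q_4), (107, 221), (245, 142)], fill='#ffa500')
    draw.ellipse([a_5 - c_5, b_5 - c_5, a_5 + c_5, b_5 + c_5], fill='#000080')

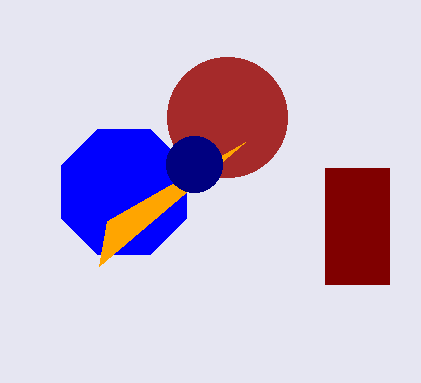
a_1 = 124
b_1 = 192
c_1 = 68
a_2 = 227
b_2 = 117
c_2 = 60
p_3 = 325
q_3 = 168
s_3 = 389
t_3 = 284
p_4 = 99
q_4 = 266
a_5 = 194
b_5 = 164
c_5 = 28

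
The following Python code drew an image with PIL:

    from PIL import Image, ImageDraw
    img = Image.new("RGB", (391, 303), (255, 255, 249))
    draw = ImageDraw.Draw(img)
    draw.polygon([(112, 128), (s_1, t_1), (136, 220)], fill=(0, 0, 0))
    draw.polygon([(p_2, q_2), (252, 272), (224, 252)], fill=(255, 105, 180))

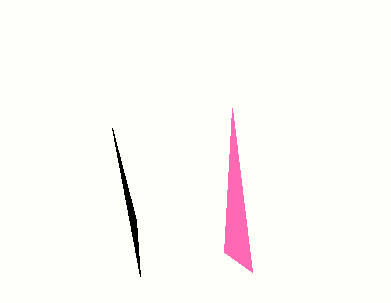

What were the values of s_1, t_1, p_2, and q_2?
s_1 = 140, t_1 = 276, p_2 = 232, q_2 = 108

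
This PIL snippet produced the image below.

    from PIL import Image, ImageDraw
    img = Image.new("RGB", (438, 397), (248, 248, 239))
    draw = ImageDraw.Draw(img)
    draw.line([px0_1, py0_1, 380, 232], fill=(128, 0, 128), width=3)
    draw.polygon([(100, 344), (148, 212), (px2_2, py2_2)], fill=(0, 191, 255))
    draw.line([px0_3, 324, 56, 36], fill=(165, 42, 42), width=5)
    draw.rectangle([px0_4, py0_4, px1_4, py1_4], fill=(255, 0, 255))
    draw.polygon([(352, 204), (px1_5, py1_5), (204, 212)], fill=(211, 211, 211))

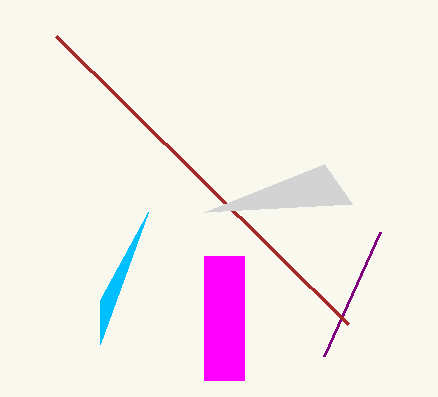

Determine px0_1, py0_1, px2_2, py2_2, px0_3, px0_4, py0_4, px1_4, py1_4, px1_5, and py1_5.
px0_1 = 324; py0_1 = 356; px2_2 = 100; py2_2 = 300; px0_3 = 348; px0_4 = 204; py0_4 = 256; px1_4 = 244; py1_4 = 380; px1_5 = 324; py1_5 = 164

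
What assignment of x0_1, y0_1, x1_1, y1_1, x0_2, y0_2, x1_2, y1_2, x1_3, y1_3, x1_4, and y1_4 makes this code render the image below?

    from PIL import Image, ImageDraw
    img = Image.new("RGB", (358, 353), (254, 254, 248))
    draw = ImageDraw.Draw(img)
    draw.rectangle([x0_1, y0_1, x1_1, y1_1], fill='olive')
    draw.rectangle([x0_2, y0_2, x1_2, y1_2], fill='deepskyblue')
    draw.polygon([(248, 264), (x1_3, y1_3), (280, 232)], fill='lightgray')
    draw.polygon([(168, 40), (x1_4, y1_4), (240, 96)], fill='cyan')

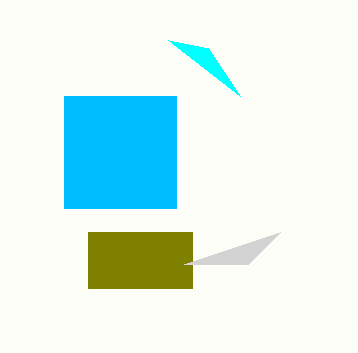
x0_1 = 88; y0_1 = 232; x1_1 = 192; y1_1 = 288; x0_2 = 64; y0_2 = 96; x1_2 = 176; y1_2 = 208; x1_3 = 184; y1_3 = 264; x1_4 = 208; y1_4 = 48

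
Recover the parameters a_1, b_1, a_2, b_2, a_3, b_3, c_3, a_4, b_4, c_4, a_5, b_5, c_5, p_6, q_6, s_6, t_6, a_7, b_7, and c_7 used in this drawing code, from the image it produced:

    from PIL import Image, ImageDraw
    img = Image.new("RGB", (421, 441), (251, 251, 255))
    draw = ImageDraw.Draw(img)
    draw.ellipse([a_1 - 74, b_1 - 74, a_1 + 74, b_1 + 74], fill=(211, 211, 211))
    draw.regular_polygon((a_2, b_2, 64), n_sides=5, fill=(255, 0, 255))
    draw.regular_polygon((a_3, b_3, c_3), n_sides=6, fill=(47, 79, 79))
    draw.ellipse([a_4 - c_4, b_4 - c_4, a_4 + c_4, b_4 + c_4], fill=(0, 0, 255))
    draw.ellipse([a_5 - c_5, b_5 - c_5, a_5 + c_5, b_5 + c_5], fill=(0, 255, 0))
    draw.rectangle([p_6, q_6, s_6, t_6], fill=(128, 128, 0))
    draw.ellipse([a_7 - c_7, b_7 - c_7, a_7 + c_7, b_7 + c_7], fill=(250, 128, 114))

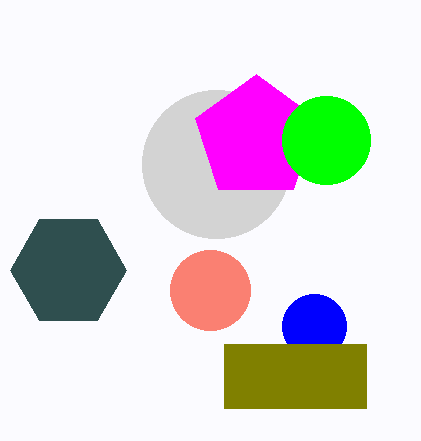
a_1 = 216
b_1 = 164
a_2 = 256
b_2 = 138
a_3 = 68
b_3 = 270
c_3 = 58
a_4 = 314
b_4 = 326
c_4 = 32
a_5 = 326
b_5 = 140
c_5 = 44
p_6 = 224
q_6 = 344
s_6 = 366
t_6 = 408
a_7 = 210
b_7 = 290
c_7 = 40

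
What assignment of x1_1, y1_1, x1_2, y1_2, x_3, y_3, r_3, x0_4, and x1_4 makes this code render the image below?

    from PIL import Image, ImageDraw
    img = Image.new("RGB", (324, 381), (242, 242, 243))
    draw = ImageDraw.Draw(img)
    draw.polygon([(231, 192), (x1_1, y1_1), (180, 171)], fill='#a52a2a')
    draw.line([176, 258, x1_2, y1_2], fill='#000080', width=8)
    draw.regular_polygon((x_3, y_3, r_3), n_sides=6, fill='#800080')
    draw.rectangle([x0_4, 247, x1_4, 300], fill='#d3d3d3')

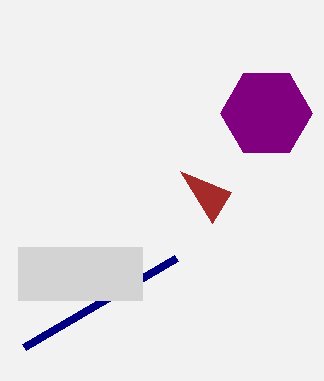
x1_1 = 212; y1_1 = 223; x1_2 = 24; y1_2 = 347; x_3 = 266; y_3 = 113; r_3 = 46; x0_4 = 18; x1_4 = 142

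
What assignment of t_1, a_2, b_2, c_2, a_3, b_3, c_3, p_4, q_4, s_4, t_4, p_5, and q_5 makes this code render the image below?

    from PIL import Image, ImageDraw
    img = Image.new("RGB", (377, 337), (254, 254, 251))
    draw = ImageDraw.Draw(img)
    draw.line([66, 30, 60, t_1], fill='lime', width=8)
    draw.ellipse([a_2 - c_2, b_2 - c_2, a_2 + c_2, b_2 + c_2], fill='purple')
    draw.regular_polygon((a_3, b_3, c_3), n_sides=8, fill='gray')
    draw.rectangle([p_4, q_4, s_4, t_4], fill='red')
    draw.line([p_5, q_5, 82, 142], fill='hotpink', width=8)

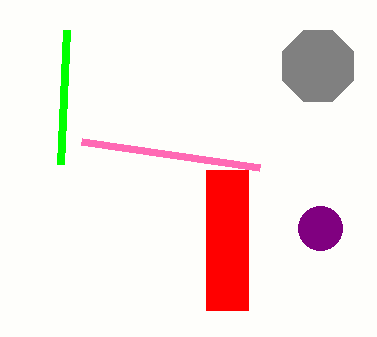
t_1 = 164; a_2 = 320; b_2 = 228; c_2 = 22; a_3 = 318; b_3 = 66; c_3 = 38; p_4 = 206; q_4 = 170; s_4 = 248; t_4 = 310; p_5 = 260; q_5 = 168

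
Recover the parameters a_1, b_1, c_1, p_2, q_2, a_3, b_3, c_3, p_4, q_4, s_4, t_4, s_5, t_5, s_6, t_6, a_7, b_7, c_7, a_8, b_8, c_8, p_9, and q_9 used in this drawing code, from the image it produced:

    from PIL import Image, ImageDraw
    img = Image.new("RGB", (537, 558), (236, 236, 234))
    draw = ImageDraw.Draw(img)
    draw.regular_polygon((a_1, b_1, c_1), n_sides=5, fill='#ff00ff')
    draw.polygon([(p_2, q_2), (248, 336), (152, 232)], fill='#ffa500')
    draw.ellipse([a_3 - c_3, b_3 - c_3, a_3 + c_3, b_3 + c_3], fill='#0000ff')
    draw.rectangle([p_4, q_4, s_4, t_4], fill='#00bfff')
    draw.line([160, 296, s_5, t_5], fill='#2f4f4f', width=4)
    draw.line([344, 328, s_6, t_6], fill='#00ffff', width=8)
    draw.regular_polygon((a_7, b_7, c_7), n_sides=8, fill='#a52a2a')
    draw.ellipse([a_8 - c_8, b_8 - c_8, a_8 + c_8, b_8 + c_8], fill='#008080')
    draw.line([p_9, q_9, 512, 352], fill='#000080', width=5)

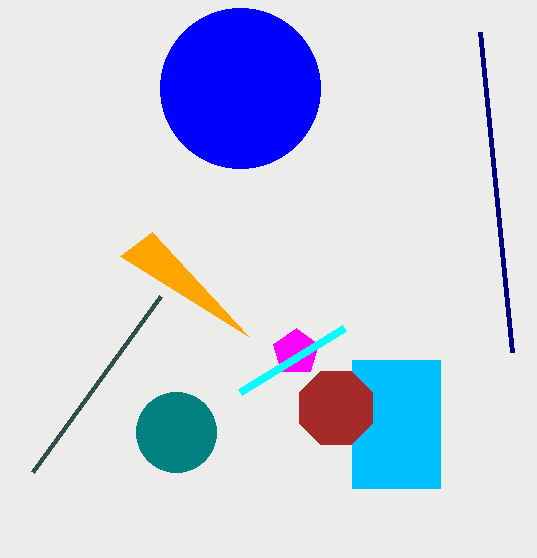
a_1 = 296; b_1 = 352; c_1 = 24; p_2 = 120; q_2 = 256; a_3 = 240; b_3 = 88; c_3 = 80; p_4 = 352; q_4 = 360; s_4 = 440; t_4 = 488; s_5 = 32; t_5 = 472; s_6 = 240; t_6 = 392; a_7 = 336; b_7 = 408; c_7 = 40; a_8 = 176; b_8 = 432; c_8 = 40; p_9 = 480; q_9 = 32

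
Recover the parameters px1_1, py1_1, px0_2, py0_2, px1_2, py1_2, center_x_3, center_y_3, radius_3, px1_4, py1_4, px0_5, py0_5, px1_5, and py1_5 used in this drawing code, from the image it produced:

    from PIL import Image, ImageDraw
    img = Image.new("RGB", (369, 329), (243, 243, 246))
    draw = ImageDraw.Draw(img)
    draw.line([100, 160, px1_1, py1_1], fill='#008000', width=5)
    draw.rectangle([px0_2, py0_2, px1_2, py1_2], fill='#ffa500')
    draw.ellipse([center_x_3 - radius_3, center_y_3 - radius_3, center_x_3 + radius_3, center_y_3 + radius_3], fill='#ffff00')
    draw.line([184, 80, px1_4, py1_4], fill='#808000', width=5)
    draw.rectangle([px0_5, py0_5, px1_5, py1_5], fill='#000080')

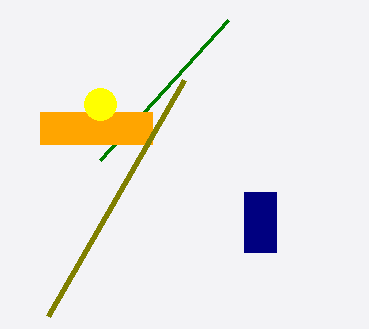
px1_1 = 228; py1_1 = 20; px0_2 = 40; py0_2 = 112; px1_2 = 152; py1_2 = 144; center_x_3 = 100; center_y_3 = 104; radius_3 = 16; px1_4 = 48; py1_4 = 316; px0_5 = 244; py0_5 = 192; px1_5 = 276; py1_5 = 252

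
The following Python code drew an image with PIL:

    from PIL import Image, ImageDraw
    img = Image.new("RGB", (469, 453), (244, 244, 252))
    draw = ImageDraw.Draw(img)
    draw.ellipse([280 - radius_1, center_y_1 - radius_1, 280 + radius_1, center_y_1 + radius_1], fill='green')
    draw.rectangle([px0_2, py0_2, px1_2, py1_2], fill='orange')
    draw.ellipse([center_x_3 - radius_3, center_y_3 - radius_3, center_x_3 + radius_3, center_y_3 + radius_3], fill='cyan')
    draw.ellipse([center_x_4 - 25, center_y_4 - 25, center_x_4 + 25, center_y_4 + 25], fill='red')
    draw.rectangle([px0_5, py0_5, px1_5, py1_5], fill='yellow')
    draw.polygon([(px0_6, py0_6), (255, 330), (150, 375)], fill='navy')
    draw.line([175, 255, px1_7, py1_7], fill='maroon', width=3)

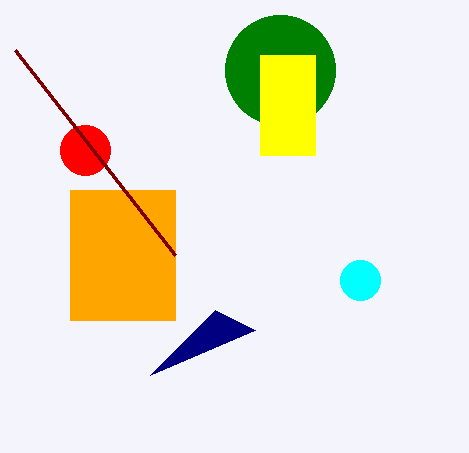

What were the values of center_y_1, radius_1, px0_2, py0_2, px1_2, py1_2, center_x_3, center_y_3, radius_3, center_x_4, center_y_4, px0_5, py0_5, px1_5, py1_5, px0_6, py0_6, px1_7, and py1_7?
center_y_1 = 70
radius_1 = 55
px0_2 = 70
py0_2 = 190
px1_2 = 175
py1_2 = 320
center_x_3 = 360
center_y_3 = 280
radius_3 = 20
center_x_4 = 85
center_y_4 = 150
px0_5 = 260
py0_5 = 55
px1_5 = 315
py1_5 = 155
px0_6 = 215
py0_6 = 310
px1_7 = 15
py1_7 = 50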